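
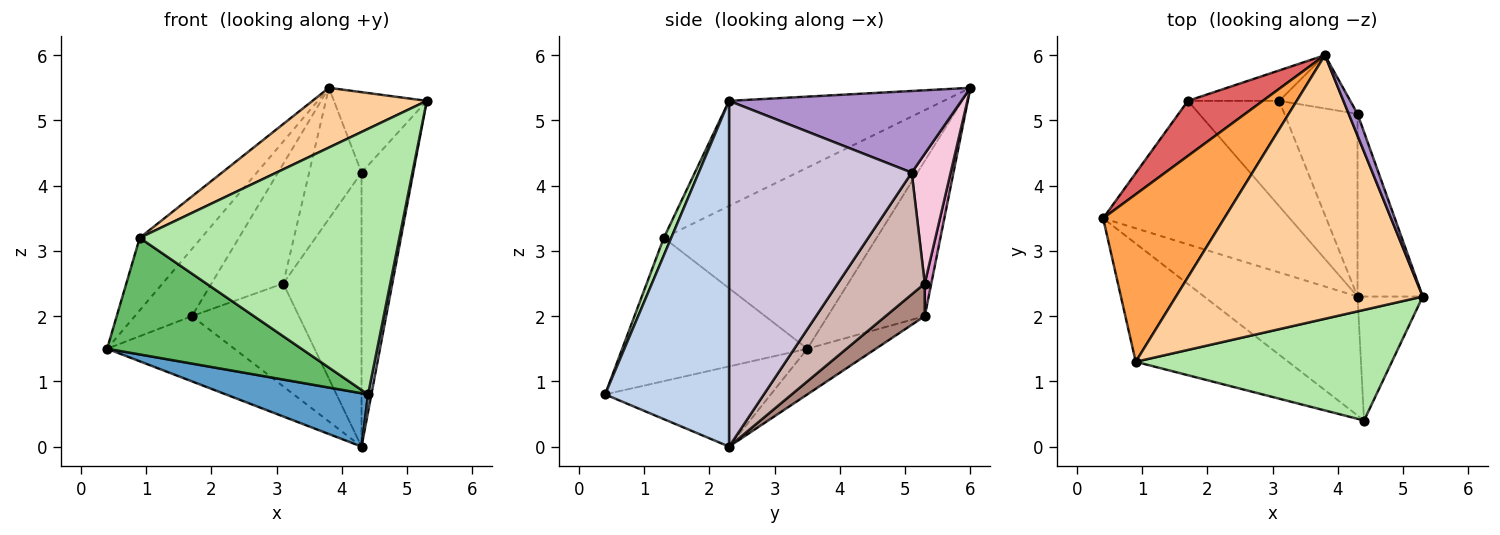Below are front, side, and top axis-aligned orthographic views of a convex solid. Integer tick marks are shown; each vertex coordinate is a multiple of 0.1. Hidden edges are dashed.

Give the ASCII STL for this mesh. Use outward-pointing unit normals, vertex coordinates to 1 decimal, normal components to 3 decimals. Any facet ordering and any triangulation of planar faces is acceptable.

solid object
 facet normal -0.430 -0.369 -0.824
  outer loop
   vertex 4.4 0.4 0.8
   vertex 0.4 3.5 1.5
   vertex 4.3 2.3 0.0
  endloop
 endfacet
 facet normal 0.982 -0.026 -0.185
  outer loop
   vertex 4.4 0.4 0.8
   vertex 4.3 2.3 0.0
   vertex 5.3 2.3 5.3
  endloop
 endfacet
 facet normal -0.808 0.234 0.541
  outer loop
   vertex 0.9 1.3 3.2
   vertex 3.8 6.0 5.5
   vertex 0.4 3.5 1.5
  endloop
 endfacet
 facet normal -0.383 -0.204 0.901
  outer loop
   vertex 0.9 1.3 3.2
   vertex 5.3 2.3 5.3
   vertex 3.8 6.0 5.5
  endloop
 endfacet
 facet normal -0.556 -0.584 -0.592
  outer loop
   vertex 0.9 1.3 3.2
   vertex 0.4 3.5 1.5
   vertex 4.4 0.4 0.8
  endloop
 endfacet
 facet normal 0.026 -0.923 0.384
  outer loop
   vertex 0.9 1.3 3.2
   vertex 4.4 0.4 0.8
   vertex 5.3 2.3 5.3
  endloop
 endfacet
 facet normal -0.796 0.468 0.384
  outer loop
   vertex 1.7 5.3 2.0
   vertex 0.4 3.5 1.5
   vertex 3.8 6.0 5.5
  endloop
 endfacet
 facet normal -0.217 0.404 -0.889
  outer loop
   vertex 1.7 5.3 2.0
   vertex 4.3 2.3 0.0
   vertex 0.4 3.5 1.5
  endloop
 endfacet
 facet normal 0.924 0.369 0.100
  outer loop
   vertex 4.3 5.1 4.2
   vertex 3.8 6.0 5.5
   vertex 5.3 2.3 5.3
  endloop
 endfacet
 facet normal 0.947 0.268 -0.179
  outer loop
   vertex 4.3 5.1 4.2
   vertex 5.3 2.3 5.3
   vertex 4.3 2.3 0.0
  endloop
 endfacet
 facet normal 0.248 0.677 -0.693
  outer loop
   vertex 3.1 5.3 2.5
   vertex 4.3 2.3 0.0
   vertex 1.7 5.3 2.0
  endloop
 endfacet
 facet normal 0.679 0.611 -0.407
  outer loop
   vertex 3.1 5.3 2.5
   vertex 4.3 5.1 4.2
   vertex 4.3 2.3 0.0
  endloop
 endfacet
 facet normal 0.088 0.965 -0.246
  outer loop
   vertex 3.1 5.3 2.5
   vertex 1.7 5.3 2.0
   vertex 3.8 6.0 5.5
  endloop
 endfacet
 facet normal 0.567 0.763 -0.310
  outer loop
   vertex 3.1 5.3 2.5
   vertex 3.8 6.0 5.5
   vertex 4.3 5.1 4.2
  endloop
 endfacet
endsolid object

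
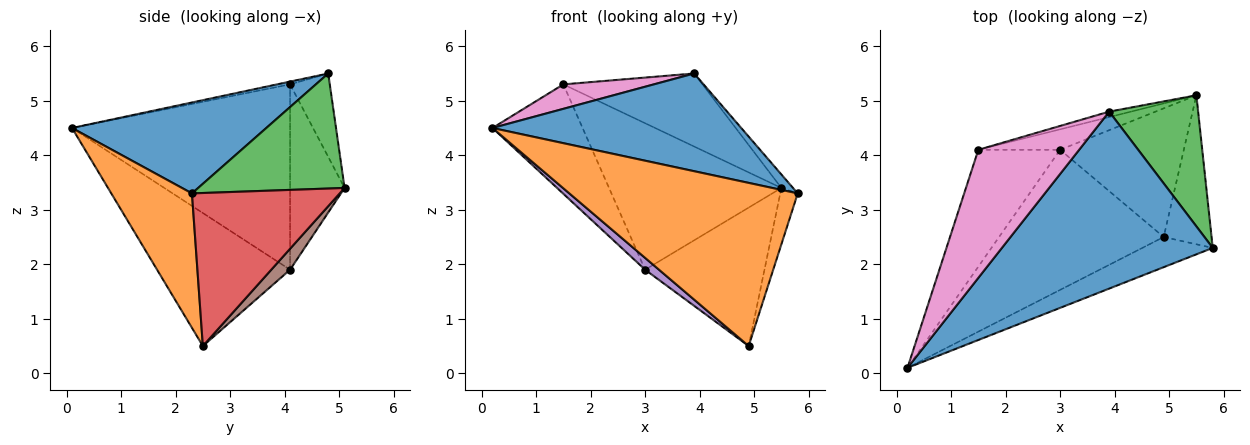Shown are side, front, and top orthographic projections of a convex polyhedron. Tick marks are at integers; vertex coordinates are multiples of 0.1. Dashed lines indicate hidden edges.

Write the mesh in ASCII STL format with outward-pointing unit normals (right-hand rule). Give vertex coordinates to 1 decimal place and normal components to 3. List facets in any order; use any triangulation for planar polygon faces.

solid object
 facet normal 0.353 -0.452 0.819
  outer loop
   vertex 3.9 4.8 5.5
   vertex 0.2 0.1 4.5
   vertex 5.8 2.3 3.3
  endloop
 endfacet
 facet normal 0.328 -0.929 -0.172
  outer loop
   vertex 4.9 2.5 0.5
   vertex 5.8 2.3 3.3
   vertex 0.2 0.1 4.5
  endloop
 endfacet
 facet normal 0.790 0.063 0.611
  outer loop
   vertex 5.5 5.1 3.4
   vertex 3.9 4.8 5.5
   vertex 5.8 2.3 3.3
  endloop
 endfacet
 facet normal 0.948 0.112 -0.297
  outer loop
   vertex 5.5 5.1 3.4
   vertex 5.8 2.3 3.3
   vertex 4.9 2.5 0.5
  endloop
 endfacet
 facet normal -0.627 -0.066 -0.776
  outer loop
   vertex 3.0 4.1 1.9
   vertex 4.9 2.5 0.5
   vertex 0.2 0.1 4.5
  endloop
 endfacet
 facet normal 0.115 0.728 -0.676
  outer loop
   vertex 3.0 4.1 1.9
   vertex 5.5 5.1 3.4
   vertex 4.9 2.5 0.5
  endloop
 endfacet
 facet normal -0.027 -0.188 0.982
  outer loop
   vertex 1.5 4.1 5.3
   vertex 0.2 0.1 4.5
   vertex 3.9 4.8 5.5
  endloop
 endfacet
 facet normal -0.856 0.354 -0.378
  outer loop
   vertex 1.5 4.1 5.3
   vertex 3.0 4.1 1.9
   vertex 0.2 0.1 4.5
  endloop
 endfacet
 facet normal -0.274 0.959 -0.072
  outer loop
   vertex 1.5 4.1 5.3
   vertex 3.9 4.8 5.5
   vertex 5.5 5.1 3.4
  endloop
 endfacet
 facet normal -0.299 0.945 -0.132
  outer loop
   vertex 1.5 4.1 5.3
   vertex 5.5 5.1 3.4
   vertex 3.0 4.1 1.9
  endloop
 endfacet
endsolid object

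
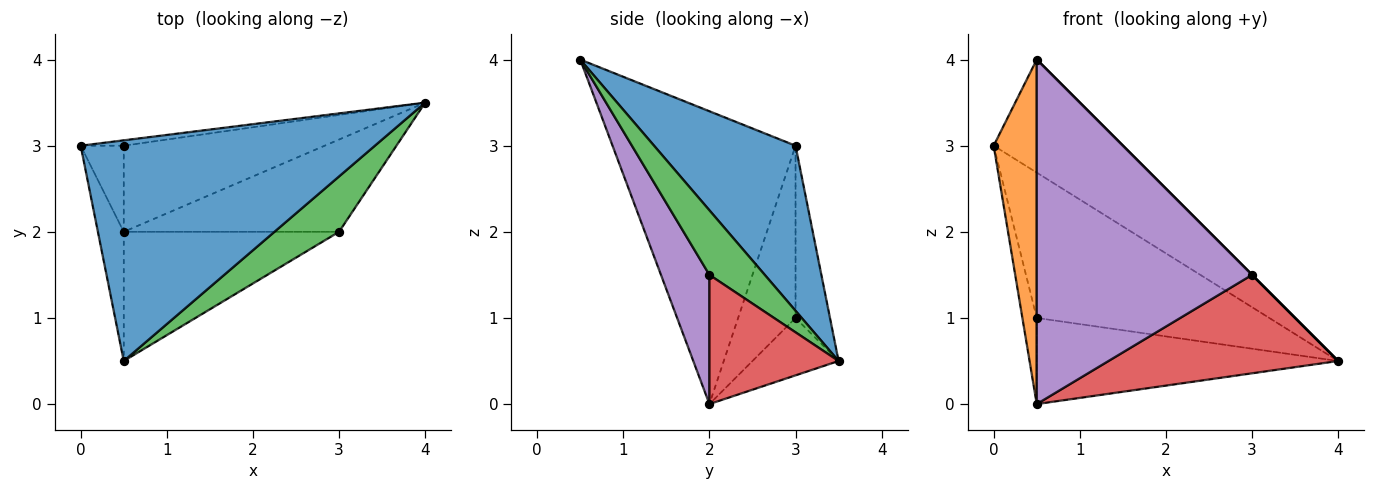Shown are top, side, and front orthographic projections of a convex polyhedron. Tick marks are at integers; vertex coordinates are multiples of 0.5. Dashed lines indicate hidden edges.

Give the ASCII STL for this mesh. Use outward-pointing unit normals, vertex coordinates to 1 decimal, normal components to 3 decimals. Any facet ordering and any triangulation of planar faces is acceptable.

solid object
 facet normal 0.447 0.408 0.796
  outer loop
   vertex 0.5 0.5 4.0
   vertex 4.0 3.5 0.5
   vertex 0.0 3.0 3.0
  endloop
 endfacet
 facet normal -0.970 -0.228 -0.086
  outer loop
   vertex 0.5 2.0 0.0
   vertex 0.5 0.5 4.0
   vertex 0.0 3.0 3.0
  endloop
 endfacet
 facet normal 0.707 0.000 0.707
  outer loop
   vertex 3.0 2.0 1.5
   vertex 4.0 3.5 0.5
   vertex 0.5 0.5 4.0
  endloop
 endfacet
 facet normal 0.380 -0.675 -0.633
  outer loop
   vertex 3.0 2.0 1.5
   vertex 0.5 2.0 0.0
   vertex 4.0 3.5 0.5
  endloop
 endfacet
 facet normal 0.206 -0.916 -0.344
  outer loop
   vertex 3.0 2.0 1.5
   vertex 0.5 0.5 4.0
   vertex 0.5 2.0 0.0
  endloop
 endfacet
 facet normal -0.146 0.989 -0.037
  outer loop
   vertex 0.5 3.0 1.0
   vertex 0.0 3.0 3.0
   vertex 4.0 3.5 0.5
  endloop
 endfacet
 facet normal -0.943 0.236 -0.236
  outer loop
   vertex 0.5 3.0 1.0
   vertex 0.5 2.0 0.0
   vertex 0.0 3.0 3.0
  endloop
 endfacet
 facet normal -0.198 0.693 -0.693
  outer loop
   vertex 0.5 3.0 1.0
   vertex 4.0 3.5 0.5
   vertex 0.5 2.0 0.0
  endloop
 endfacet
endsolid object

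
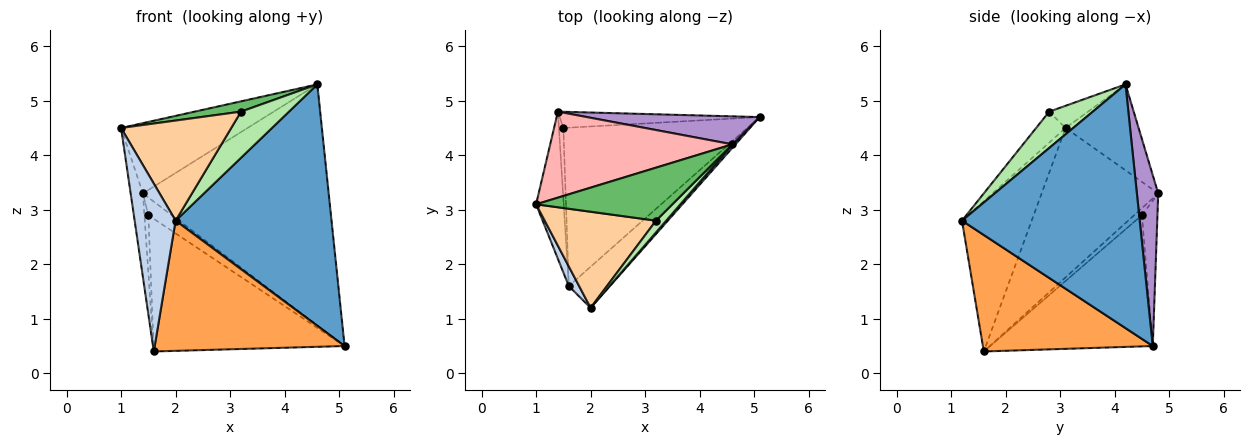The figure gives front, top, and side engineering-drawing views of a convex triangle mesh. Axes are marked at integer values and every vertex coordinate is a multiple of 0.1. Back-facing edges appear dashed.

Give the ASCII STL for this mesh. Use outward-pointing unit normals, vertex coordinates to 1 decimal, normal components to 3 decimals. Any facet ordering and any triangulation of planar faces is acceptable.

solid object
 facet normal 0.752 -0.659 0.010
  outer loop
   vertex 4.6 4.2 5.3
   vertex 2.0 1.2 2.8
   vertex 5.1 4.7 0.5
  endloop
 endfacet
 facet normal -0.861 -0.506 0.059
  outer loop
   vertex 1.6 1.6 0.4
   vertex 2.0 1.2 2.8
   vertex 1.0 3.1 4.5
  endloop
 endfacet
 facet normal 0.649 -0.725 -0.229
  outer loop
   vertex 1.6 1.6 0.4
   vertex 5.1 4.7 0.5
   vertex 2.0 1.2 2.8
  endloop
 endfacet
 facet normal -0.189 -0.708 0.680
  outer loop
   vertex 3.2 2.8 4.8
   vertex 1.0 3.1 4.5
   vertex 2.0 1.2 2.8
  endloop
 endfacet
 facet normal -0.158 -0.188 0.969
  outer loop
   vertex 3.2 2.8 4.8
   vertex 4.6 4.2 5.3
   vertex 1.0 3.1 4.5
  endloop
 endfacet
 facet normal 0.661 -0.727 0.185
  outer loop
   vertex 3.2 2.8 4.8
   vertex 2.0 1.2 2.8
   vertex 4.6 4.2 5.3
  endloop
 endfacet
 facet normal -0.978 0.103 -0.181
  outer loop
   vertex 1.4 4.8 3.3
   vertex 1.6 1.6 0.4
   vertex 1.0 3.1 4.5
  endloop
 endfacet
 facet normal -0.343 0.594 0.727
  outer loop
   vertex 1.4 4.8 3.3
   vertex 1.0 3.1 4.5
   vertex 4.6 4.2 5.3
  endloop
 endfacet
 facet normal 0.113 0.987 0.115
  outer loop
   vertex 1.4 4.8 3.3
   vertex 4.6 4.2 5.3
   vertex 5.1 4.7 0.5
  endloop
 endfacet
 facet normal -0.480 0.563 -0.673
  outer loop
   vertex 1.5 4.5 2.9
   vertex 5.1 4.7 0.5
   vertex 1.6 1.6 0.4
  endloop
 endfacet
 facet normal -0.441 0.662 -0.606
  outer loop
   vertex 1.5 4.5 2.9
   vertex 1.4 4.8 3.3
   vertex 5.1 4.7 0.5
  endloop
 endfacet
 facet normal -0.775 0.397 -0.492
  outer loop
   vertex 1.5 4.5 2.9
   vertex 1.6 1.6 0.4
   vertex 1.4 4.8 3.3
  endloop
 endfacet
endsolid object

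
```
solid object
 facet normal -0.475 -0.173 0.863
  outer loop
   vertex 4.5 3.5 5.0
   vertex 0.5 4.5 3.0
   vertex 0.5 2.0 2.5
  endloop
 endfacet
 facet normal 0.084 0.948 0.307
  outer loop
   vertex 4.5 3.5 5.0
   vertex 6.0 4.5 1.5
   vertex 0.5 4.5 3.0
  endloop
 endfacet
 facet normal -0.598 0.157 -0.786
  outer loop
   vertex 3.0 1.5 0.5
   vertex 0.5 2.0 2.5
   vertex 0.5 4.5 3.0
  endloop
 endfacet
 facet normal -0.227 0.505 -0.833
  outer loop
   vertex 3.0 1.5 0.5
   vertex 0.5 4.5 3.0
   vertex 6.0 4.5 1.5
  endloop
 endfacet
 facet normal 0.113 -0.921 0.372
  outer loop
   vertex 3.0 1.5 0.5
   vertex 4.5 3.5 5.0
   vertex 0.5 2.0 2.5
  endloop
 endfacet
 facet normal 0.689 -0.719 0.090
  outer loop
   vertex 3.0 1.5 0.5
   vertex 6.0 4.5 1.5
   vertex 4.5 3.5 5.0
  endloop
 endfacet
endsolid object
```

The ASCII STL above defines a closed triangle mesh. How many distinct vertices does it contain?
5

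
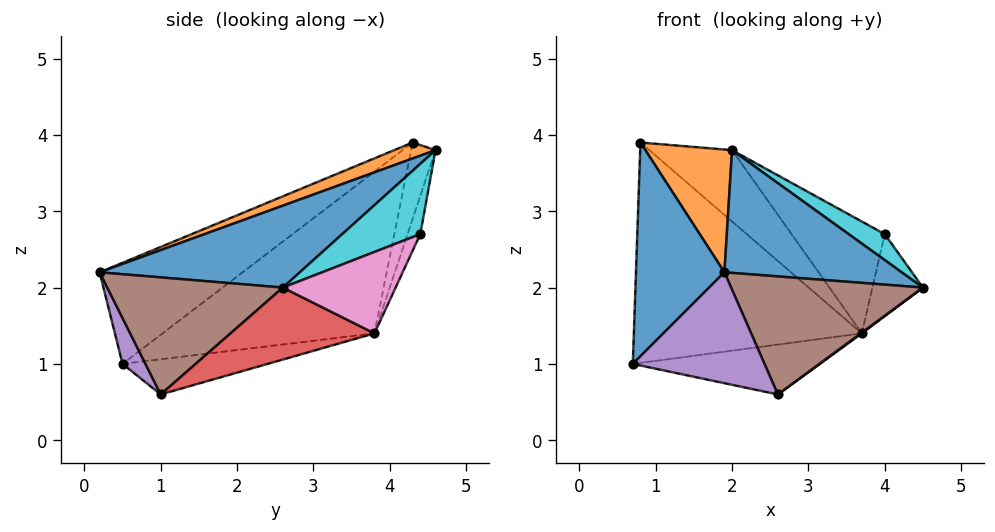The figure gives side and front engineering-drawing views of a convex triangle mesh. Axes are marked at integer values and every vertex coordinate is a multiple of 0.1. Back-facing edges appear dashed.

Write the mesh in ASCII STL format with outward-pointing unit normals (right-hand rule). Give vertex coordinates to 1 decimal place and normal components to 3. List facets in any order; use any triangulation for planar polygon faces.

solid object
 facet normal -0.690 -0.427 0.584
  outer loop
   vertex 1.9 0.2 2.2
   vertex 0.8 4.3 3.9
   vertex 0.7 0.5 1.0
  endloop
 endfacet
 facet normal -0.497 0.535 -0.683
  outer loop
   vertex 3.7 3.8 1.4
   vertex 0.7 0.5 1.0
   vertex 0.8 4.3 3.9
  endloop
 endfacet
 facet normal -0.283 0.365 -0.887
  outer loop
   vertex 2.6 1.0 0.6
   vertex 0.7 0.5 1.0
   vertex 3.7 3.8 1.4
  endloop
 endfacet
 facet normal 0.596 -0.005 -0.803
  outer loop
   vertex 2.6 1.0 0.6
   vertex 3.7 3.8 1.4
   vertex 4.5 2.6 2.0
  endloop
 endfacet
 facet normal 0.158 -0.909 -0.385
  outer loop
   vertex 2.6 1.0 0.6
   vertex 1.9 0.2 2.2
   vertex 0.7 0.5 1.0
  endloop
 endfacet
 facet normal 0.673 -0.736 -0.073
  outer loop
   vertex 2.6 1.0 0.6
   vertex 4.5 2.6 2.0
   vertex 1.9 0.2 2.2
  endloop
 endfacet
 facet normal 0.848 0.380 -0.371
  outer loop
   vertex 4.0 4.4 2.7
   vertex 4.5 2.6 2.0
   vertex 3.7 3.8 1.4
  endloop
 endfacet
 facet normal -0.251 0.851 -0.462
  outer loop
   vertex 2.0 4.6 3.8
   vertex 3.7 3.8 1.4
   vertex 0.8 4.3 3.9
  endloop
 endfacet
 facet normal -0.124 0.912 -0.392
  outer loop
   vertex 2.0 4.6 3.8
   vertex 4.0 4.4 2.7
   vertex 3.7 3.8 1.4
  endloop
 endfacet
 facet normal 0.455 -0.210 0.865
  outer loop
   vertex 2.0 4.6 3.8
   vertex 4.5 2.6 2.0
   vertex 4.0 4.4 2.7
  endloop
 endfacet
 facet normal 0.367 -0.325 0.871
  outer loop
   vertex 2.0 4.6 3.8
   vertex 1.9 0.2 2.2
   vertex 4.5 2.6 2.0
  endloop
 endfacet
 facet normal 0.162 -0.340 0.926
  outer loop
   vertex 2.0 4.6 3.8
   vertex 0.8 4.3 3.9
   vertex 1.9 0.2 2.2
  endloop
 endfacet
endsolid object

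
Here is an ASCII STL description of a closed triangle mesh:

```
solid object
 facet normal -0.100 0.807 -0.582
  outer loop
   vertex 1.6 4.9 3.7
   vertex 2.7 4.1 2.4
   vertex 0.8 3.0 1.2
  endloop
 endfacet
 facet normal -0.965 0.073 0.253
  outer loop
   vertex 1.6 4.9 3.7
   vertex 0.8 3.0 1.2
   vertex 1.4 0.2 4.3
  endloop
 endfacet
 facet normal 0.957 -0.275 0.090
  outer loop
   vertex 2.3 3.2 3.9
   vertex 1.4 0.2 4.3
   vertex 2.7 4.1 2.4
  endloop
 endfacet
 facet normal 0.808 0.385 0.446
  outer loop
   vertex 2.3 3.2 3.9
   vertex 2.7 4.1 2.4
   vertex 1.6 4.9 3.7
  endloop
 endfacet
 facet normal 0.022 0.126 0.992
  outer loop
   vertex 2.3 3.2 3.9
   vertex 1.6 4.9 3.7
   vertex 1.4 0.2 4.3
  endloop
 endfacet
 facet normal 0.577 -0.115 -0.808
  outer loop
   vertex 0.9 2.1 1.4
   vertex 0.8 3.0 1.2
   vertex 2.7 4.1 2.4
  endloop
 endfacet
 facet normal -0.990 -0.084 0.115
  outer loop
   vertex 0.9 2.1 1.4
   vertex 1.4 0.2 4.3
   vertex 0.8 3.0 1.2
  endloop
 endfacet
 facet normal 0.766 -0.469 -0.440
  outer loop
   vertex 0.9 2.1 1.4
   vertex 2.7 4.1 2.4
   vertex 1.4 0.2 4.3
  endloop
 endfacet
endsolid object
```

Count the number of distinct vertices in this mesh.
6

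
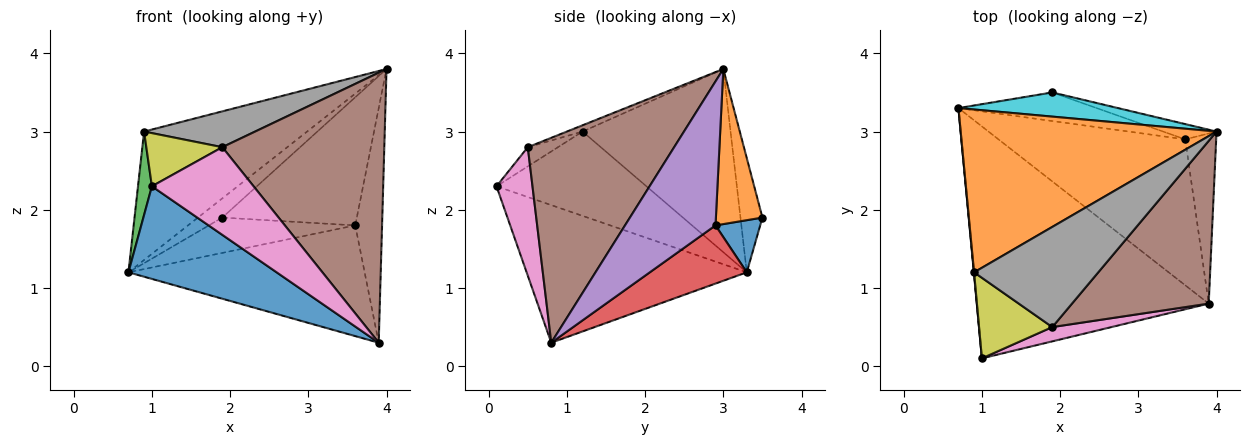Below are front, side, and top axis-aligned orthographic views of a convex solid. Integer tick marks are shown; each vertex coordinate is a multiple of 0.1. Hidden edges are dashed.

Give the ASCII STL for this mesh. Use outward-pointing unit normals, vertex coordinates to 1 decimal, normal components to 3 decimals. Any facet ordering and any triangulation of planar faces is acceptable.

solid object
 facet normal -0.483 -0.325 -0.813
  outer loop
   vertex 3.9 0.8 0.3
   vertex 1.0 0.1 2.3
   vertex 0.7 3.3 1.2
  endloop
 endfacet
 facet normal -0.490 0.540 0.684
  outer loop
   vertex 0.9 1.2 3.0
   vertex 4.0 3.0 3.8
   vertex 0.7 3.3 1.2
  endloop
 endfacet
 facet normal -0.996 -0.092 0.003
  outer loop
   vertex 0.9 1.2 3.0
   vertex 0.7 3.3 1.2
   vertex 1.0 0.1 2.3
  endloop
 endfacet
 facet normal 0.241 0.587 -0.773
  outer loop
   vertex 3.6 2.9 1.8
   vertex 3.9 0.8 0.3
   vertex 0.7 3.3 1.2
  endloop
 endfacet
 facet normal 0.939 0.278 -0.202
  outer loop
   vertex 3.6 2.9 1.8
   vertex 4.0 3.0 3.8
   vertex 3.9 0.8 0.3
  endloop
 endfacet
 facet normal 0.612 -0.677 0.408
  outer loop
   vertex 1.9 0.5 2.8
   vertex 3.9 0.8 0.3
   vertex 4.0 3.0 3.8
  endloop
 endfacet
 facet normal 0.330 -0.932 0.152
  outer loop
   vertex 1.9 0.5 2.8
   vertex 1.0 0.1 2.3
   vertex 3.9 0.8 0.3
  endloop
 endfacet
 facet normal -0.047 -0.336 0.941
  outer loop
   vertex 1.9 0.5 2.8
   vertex 4.0 3.0 3.8
   vertex 0.9 1.2 3.0
  endloop
 endfacet
 facet normal -0.214 -0.538 0.815
  outer loop
   vertex 1.9 0.5 2.8
   vertex 0.9 1.2 3.0
   vertex 1.0 0.1 2.3
  endloop
 endfacet
 facet normal -0.489 0.542 0.683
  outer loop
   vertex 1.9 3.5 1.9
   vertex 0.7 3.3 1.2
   vertex 4.0 3.0 3.8
  endloop
 endfacet
 facet normal 0.231 0.756 -0.612
  outer loop
   vertex 1.9 3.5 1.9
   vertex 3.6 2.9 1.8
   vertex 0.7 3.3 1.2
  endloop
 endfacet
 facet normal 0.325 0.939 -0.112
  outer loop
   vertex 1.9 3.5 1.9
   vertex 4.0 3.0 3.8
   vertex 3.6 2.9 1.8
  endloop
 endfacet
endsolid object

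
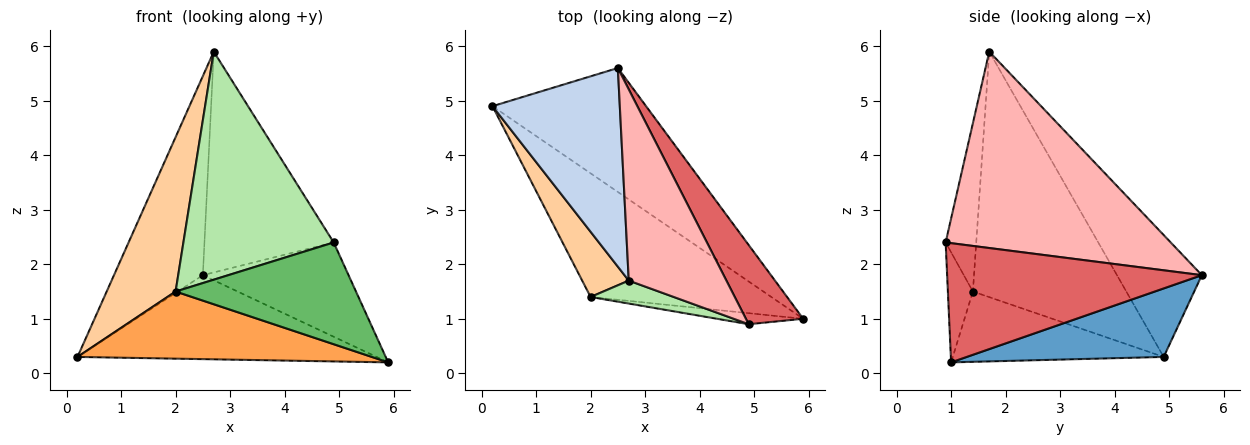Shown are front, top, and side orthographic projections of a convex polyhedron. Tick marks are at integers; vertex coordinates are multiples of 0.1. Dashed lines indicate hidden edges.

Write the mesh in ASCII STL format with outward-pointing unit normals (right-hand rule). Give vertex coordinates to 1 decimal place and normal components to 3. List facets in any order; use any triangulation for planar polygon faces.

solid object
 facet normal 0.346 0.526 -0.777
  outer loop
   vertex 2.5 5.6 1.8
   vertex 5.9 1.0 0.2
   vertex 0.2 4.9 0.3
  endloop
 endfacet
 facet normal -0.560 0.586 0.585
  outer loop
   vertex 2.7 1.7 5.9
   vertex 2.5 5.6 1.8
   vertex 0.2 4.9 0.3
  endloop
 endfacet
 facet normal -0.323 -0.451 -0.832
  outer loop
   vertex 2.0 1.4 1.5
   vertex 0.2 4.9 0.3
   vertex 5.9 1.0 0.2
  endloop
 endfacet
 facet normal -0.899 -0.404 0.171
  outer loop
   vertex 2.0 1.4 1.5
   vertex 2.7 1.7 5.9
   vertex 0.2 4.9 0.3
  endloop
 endfacet
 facet normal -0.137 -0.985 -0.107
  outer loop
   vertex 4.9 0.9 2.4
   vertex 2.0 1.4 1.5
   vertex 5.9 1.0 0.2
  endloop
 endfacet
 facet normal -0.199 -0.975 0.098
  outer loop
   vertex 4.9 0.9 2.4
   vertex 2.7 1.7 5.9
   vertex 2.0 1.4 1.5
  endloop
 endfacet
 facet normal 0.801 0.458 0.385
  outer loop
   vertex 4.9 0.9 2.4
   vertex 5.9 1.0 0.2
   vertex 2.5 5.6 1.8
  endloop
 endfacet
 facet normal 0.796 0.457 0.396
  outer loop
   vertex 4.9 0.9 2.4
   vertex 2.5 5.6 1.8
   vertex 2.7 1.7 5.9
  endloop
 endfacet
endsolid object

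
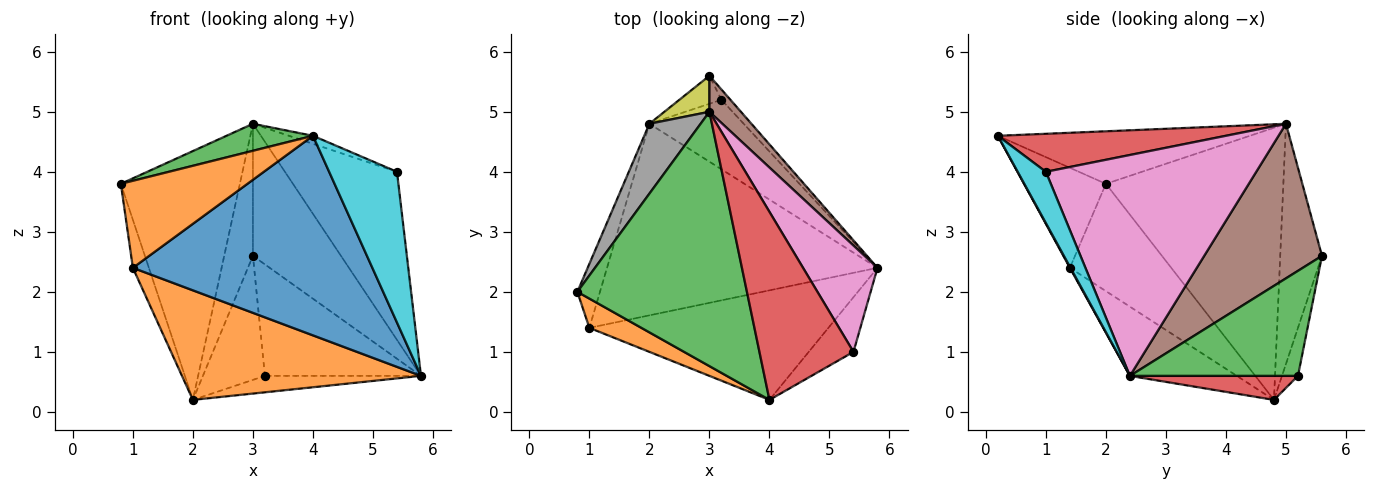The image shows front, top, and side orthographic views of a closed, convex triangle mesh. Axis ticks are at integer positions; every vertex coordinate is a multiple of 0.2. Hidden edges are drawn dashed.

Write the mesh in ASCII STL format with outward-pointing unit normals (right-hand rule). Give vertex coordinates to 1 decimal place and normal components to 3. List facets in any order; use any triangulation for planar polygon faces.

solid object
 facet normal -0.967 0.153 -0.204
  outer loop
   vertex 1.0 1.4 2.4
   vertex 0.8 2.0 3.8
   vertex 2.0 4.8 0.2
  endloop
 endfacet
 facet normal -0.217 -0.485 -0.847
  outer loop
   vertex 1.0 1.4 2.4
   vertex 2.0 4.8 0.2
   vertex 5.8 2.4 0.6
  endloop
 endfacet
 facet normal 0.731 0.679 -0.063
  outer loop
   vertex 3.2 5.2 0.6
   vertex 3.0 5.6 2.6
   vertex 5.8 2.4 0.6
  endloop
 endfacet
 facet normal 0.240 0.223 -0.945
  outer loop
   vertex 3.2 5.2 0.6
   vertex 5.8 2.4 0.6
   vertex 2.0 4.8 0.2
  endloop
 endfacet
 facet normal -0.244 0.946 -0.214
  outer loop
   vertex 3.2 5.2 0.6
   vertex 2.0 4.8 0.2
   vertex 3.0 5.6 2.6
  endloop
 endfacet
 facet normal 0.790 0.591 0.161
  outer loop
   vertex 3.0 5.0 4.8
   vertex 5.8 2.4 0.6
   vertex 3.0 5.6 2.6
  endloop
 endfacet
 facet normal 0.846 0.451 0.285
  outer loop
   vertex 3.0 5.0 4.8
   vertex 5.4 1.0 4.0
   vertex 5.8 2.4 0.6
  endloop
 endfacet
 facet normal -0.821 0.550 0.154
  outer loop
   vertex 3.0 5.0 4.8
   vertex 2.0 4.8 0.2
   vertex 0.8 2.0 3.8
  endloop
 endfacet
 facet normal -0.814 0.560 0.153
  outer loop
   vertex 3.0 5.0 4.8
   vertex 3.0 5.6 2.6
   vertex 2.0 4.8 0.2
  endloop
 endfacet
 facet normal 0.364 -0.875 -0.318
  outer loop
   vertex 4.0 0.2 4.6
   vertex 5.8 2.4 0.6
   vertex 5.4 1.0 4.0
  endloop
 endfacet
 facet normal 0.002 -0.877 -0.481
  outer loop
   vertex 4.0 0.2 4.6
   vertex 1.0 1.4 2.4
   vertex 5.8 2.4 0.6
  endloop
 endfacet
 facet normal -0.523 -0.808 0.272
  outer loop
   vertex 4.0 0.2 4.6
   vertex 0.8 2.0 3.8
   vertex 1.0 1.4 2.4
  endloop
 endfacet
 facet normal -0.294 -0.101 0.950
  outer loop
   vertex 4.0 0.2 4.6
   vertex 3.0 5.0 4.8
   vertex 0.8 2.0 3.8
  endloop
 endfacet
 facet normal 0.374 0.039 0.926
  outer loop
   vertex 4.0 0.2 4.6
   vertex 5.4 1.0 4.0
   vertex 3.0 5.0 4.8
  endloop
 endfacet
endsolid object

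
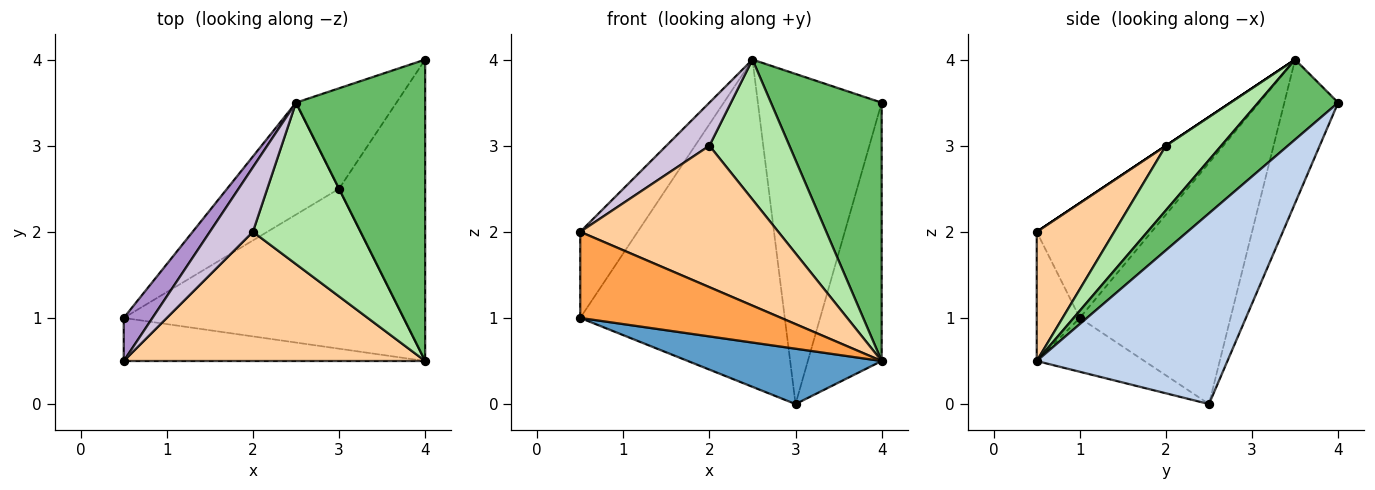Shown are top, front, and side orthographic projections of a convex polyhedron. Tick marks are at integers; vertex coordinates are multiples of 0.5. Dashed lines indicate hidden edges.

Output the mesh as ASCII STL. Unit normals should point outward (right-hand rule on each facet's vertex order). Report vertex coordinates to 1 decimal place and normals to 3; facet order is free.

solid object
 facet normal -0.179 -0.322 -0.930
  outer loop
   vertex 3.0 2.5 0.0
   vertex 4.0 0.5 0.5
   vertex 0.5 1.0 1.0
  endloop
 endfacet
 facet normal 0.859 0.333 -0.388
  outer loop
   vertex 3.0 2.5 0.0
   vertex 4.0 4.0 3.5
   vertex 4.0 0.5 0.5
  endloop
 endfacet
 facet normal -0.188 -0.878 -0.439
  outer loop
   vertex 0.5 0.5 2.0
   vertex 0.5 1.0 1.0
   vertex 4.0 0.5 0.5
  endloop
 endfacet
 facet normal 0.278 -0.709 0.648
  outer loop
   vertex 2.0 2.0 3.0
   vertex 0.5 0.5 2.0
   vertex 4.0 0.5 0.5
  endloop
 endfacet
 facet normal 0.425 -0.589 0.687
  outer loop
   vertex 2.5 3.5 4.0
   vertex 4.0 0.5 0.5
   vertex 4.0 4.0 3.5
  endloop
 endfacet
 facet normal 0.413 -0.596 0.688
  outer loop
   vertex 2.5 3.5 4.0
   vertex 2.0 2.0 3.0
   vertex 4.0 0.5 0.5
  endloop
 endfacet
 facet normal -0.572 0.776 -0.266
  outer loop
   vertex 2.5 3.5 4.0
   vertex 3.0 2.5 0.0
   vertex 0.5 1.0 1.0
  endloop
 endfacet
 facet normal -0.384 0.883 -0.269
  outer loop
   vertex 2.5 3.5 4.0
   vertex 4.0 4.0 3.5
   vertex 3.0 2.5 0.0
  endloop
 endfacet
 facet normal -0.873 0.436 0.218
  outer loop
   vertex 2.5 3.5 4.0
   vertex 0.5 1.0 1.0
   vertex 0.5 0.5 2.0
  endloop
 endfacet
 facet normal 0.000 -0.555 0.832
  outer loop
   vertex 2.5 3.5 4.0
   vertex 0.5 0.5 2.0
   vertex 2.0 2.0 3.0
  endloop
 endfacet
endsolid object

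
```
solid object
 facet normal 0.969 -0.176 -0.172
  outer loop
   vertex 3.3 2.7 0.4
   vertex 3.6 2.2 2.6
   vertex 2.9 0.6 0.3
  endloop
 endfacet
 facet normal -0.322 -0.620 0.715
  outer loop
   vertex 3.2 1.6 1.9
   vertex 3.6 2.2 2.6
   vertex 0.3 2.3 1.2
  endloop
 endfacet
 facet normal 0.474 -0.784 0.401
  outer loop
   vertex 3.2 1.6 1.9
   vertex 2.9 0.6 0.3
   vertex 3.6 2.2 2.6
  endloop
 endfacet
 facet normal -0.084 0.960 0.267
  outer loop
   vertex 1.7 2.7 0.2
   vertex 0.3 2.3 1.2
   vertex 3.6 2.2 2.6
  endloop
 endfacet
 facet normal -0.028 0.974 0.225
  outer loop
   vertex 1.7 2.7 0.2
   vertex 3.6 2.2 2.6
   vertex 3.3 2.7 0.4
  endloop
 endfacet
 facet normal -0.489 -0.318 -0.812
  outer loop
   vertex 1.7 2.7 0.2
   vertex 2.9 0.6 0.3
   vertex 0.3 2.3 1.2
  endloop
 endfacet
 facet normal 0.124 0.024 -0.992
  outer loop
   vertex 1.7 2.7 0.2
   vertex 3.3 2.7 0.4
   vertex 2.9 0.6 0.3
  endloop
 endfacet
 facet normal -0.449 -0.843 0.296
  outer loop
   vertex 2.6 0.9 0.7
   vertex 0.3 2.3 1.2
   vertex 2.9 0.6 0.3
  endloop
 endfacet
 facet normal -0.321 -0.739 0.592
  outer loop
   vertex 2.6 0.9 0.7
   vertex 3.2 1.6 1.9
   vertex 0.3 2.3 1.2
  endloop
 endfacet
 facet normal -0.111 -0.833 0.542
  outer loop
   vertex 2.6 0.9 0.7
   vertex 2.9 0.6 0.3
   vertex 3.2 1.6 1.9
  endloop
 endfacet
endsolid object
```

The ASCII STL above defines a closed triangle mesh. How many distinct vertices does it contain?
7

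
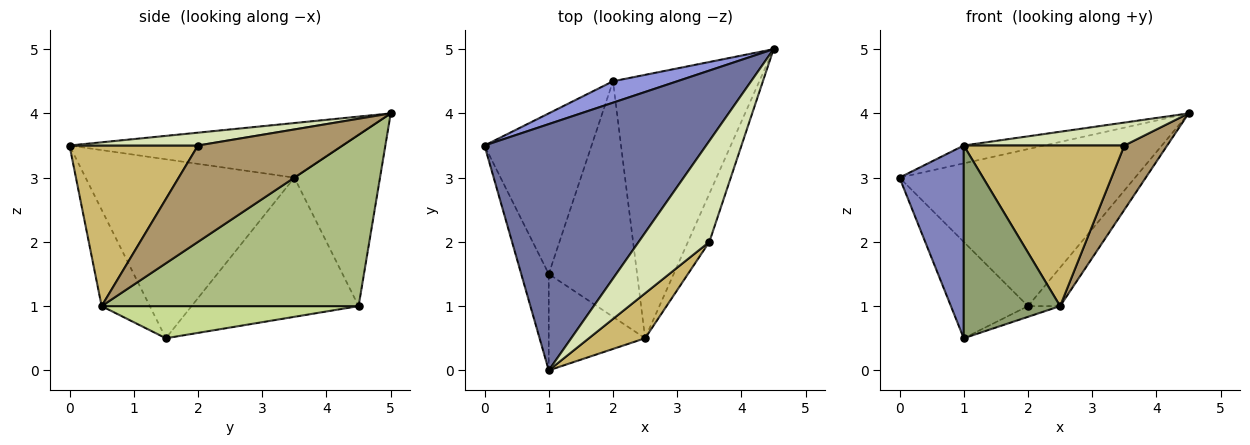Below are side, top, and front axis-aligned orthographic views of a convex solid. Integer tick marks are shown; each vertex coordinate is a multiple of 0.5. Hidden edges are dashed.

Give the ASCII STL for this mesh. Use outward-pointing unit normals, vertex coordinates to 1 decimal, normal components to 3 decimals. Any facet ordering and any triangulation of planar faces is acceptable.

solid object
 facet normal -0.239 0.070 0.969
  outer loop
   vertex 1.0 0.0 3.5
   vertex 4.5 5.0 4.0
   vertex 0.0 3.5 3.0
  endloop
 endfacet
 facet normal -0.946 -0.291 -0.145
  outer loop
   vertex 1.0 1.5 0.5
   vertex 1.0 0.0 3.5
   vertex 0.0 3.5 3.0
  endloop
 endfacet
 facet normal -0.339 0.932 0.127
  outer loop
   vertex 2.0 4.5 1.0
   vertex 0.0 3.5 3.0
   vertex 4.5 5.0 4.0
  endloop
 endfacet
 facet normal -0.744 0.344 -0.573
  outer loop
   vertex 2.0 4.5 1.0
   vertex 1.0 1.5 0.5
   vertex 0.0 3.5 3.0
  endloop
 endfacet
 facet normal -0.408 -0.816 -0.408
  outer loop
   vertex 2.5 0.5 1.0
   vertex 1.0 0.0 3.5
   vertex 1.0 1.5 0.5
  endloop
 endfacet
 facet normal 0.757 0.095 -0.647
  outer loop
   vertex 2.5 0.5 1.0
   vertex 2.0 4.5 1.0
   vertex 4.5 5.0 4.0
  endloop
 endfacet
 facet normal 0.341 0.043 -0.939
  outer loop
   vertex 2.5 0.5 1.0
   vertex 1.0 1.5 0.5
   vertex 2.0 4.5 1.0
  endloop
 endfacet
 facet normal 0.175 -0.218 0.960
  outer loop
   vertex 3.5 2.0 3.5
   vertex 4.5 5.0 4.0
   vertex 1.0 0.0 3.5
  endloop
 endfacet
 facet normal 0.938 -0.278 -0.208
  outer loop
   vertex 3.5 2.0 3.5
   vertex 2.5 0.5 1.0
   vertex 4.5 5.0 4.0
  endloop
 endfacet
 facet normal 0.610 -0.763 0.214
  outer loop
   vertex 3.5 2.0 3.5
   vertex 1.0 0.0 3.5
   vertex 2.5 0.5 1.0
  endloop
 endfacet
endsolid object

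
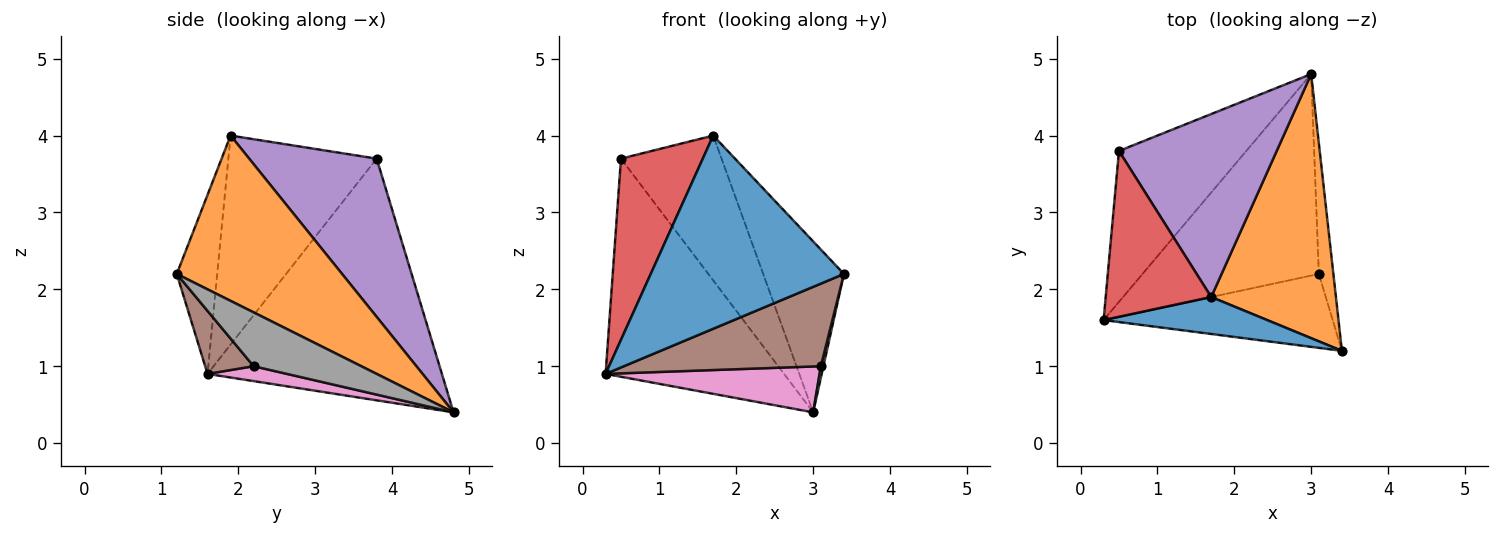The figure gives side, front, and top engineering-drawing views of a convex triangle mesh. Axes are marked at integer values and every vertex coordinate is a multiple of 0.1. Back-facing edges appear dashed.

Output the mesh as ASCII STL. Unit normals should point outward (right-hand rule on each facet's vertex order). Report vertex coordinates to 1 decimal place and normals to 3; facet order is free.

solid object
 facet normal -0.201 -0.962 0.184
  outer loop
   vertex 1.7 1.9 4.0
   vertex 0.3 1.6 0.9
   vertex 3.4 1.2 2.2
  endloop
 endfacet
 facet normal 0.744 0.363 0.561
  outer loop
   vertex 1.7 1.9 4.0
   vertex 3.4 1.2 2.2
   vertex 3.0 4.8 0.4
  endloop
 endfacet
 facet normal -0.734 0.559 -0.387
  outer loop
   vertex 0.5 3.8 3.7
   vertex 3.0 4.8 0.4
   vertex 0.3 1.6 0.9
  endloop
 endfacet
 facet normal -0.801 -0.442 0.404
  outer loop
   vertex 0.5 3.8 3.7
   vertex 0.3 1.6 0.9
   vertex 1.7 1.9 4.0
  endloop
 endfacet
 facet normal 0.618 0.488 0.616
  outer loop
   vertex 0.5 3.8 3.7
   vertex 1.7 1.9 4.0
   vertex 3.0 4.8 0.4
  endloop
 endfacet
 facet normal 0.180 -0.733 -0.656
  outer loop
   vertex 3.1 2.2 1.0
   vertex 3.4 1.2 2.2
   vertex 0.3 1.6 0.9
  endloop
 endfacet
 facet normal 0.082 -0.221 -0.972
  outer loop
   vertex 3.1 2.2 1.0
   vertex 0.3 1.6 0.9
   vertex 3.0 4.8 0.4
  endloop
 endfacet
 facet normal 0.965 -0.023 -0.260
  outer loop
   vertex 3.1 2.2 1.0
   vertex 3.0 4.8 0.4
   vertex 3.4 1.2 2.2
  endloop
 endfacet
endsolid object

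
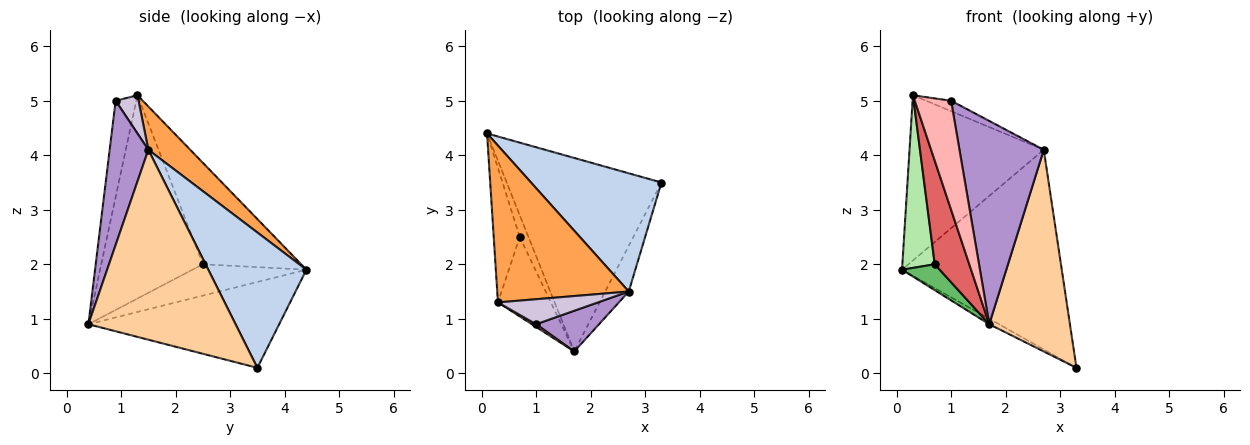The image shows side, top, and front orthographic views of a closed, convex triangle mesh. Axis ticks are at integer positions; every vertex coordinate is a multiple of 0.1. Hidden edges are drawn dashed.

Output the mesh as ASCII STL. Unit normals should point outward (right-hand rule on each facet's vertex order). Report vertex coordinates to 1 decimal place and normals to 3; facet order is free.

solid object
 facet normal -0.485 0.025 -0.874
  outer loop
   vertex 1.7 0.4 0.9
   vertex 0.1 4.4 1.9
   vertex 3.3 3.5 0.1
  endloop
 endfacet
 facet normal 0.467 0.761 0.450
  outer loop
   vertex 2.7 1.5 4.1
   vertex 3.3 3.5 0.1
   vertex 0.1 4.4 1.9
  endloop
 endfacet
 facet normal 0.221 0.707 0.671
  outer loop
   vertex 2.7 1.5 4.1
   vertex 0.1 4.4 1.9
   vertex 0.3 1.3 5.1
  endloop
 endfacet
 facet normal 0.872 -0.478 -0.108
  outer loop
   vertex 2.7 1.5 4.1
   vertex 1.7 0.4 0.9
   vertex 3.3 3.5 0.1
  endloop
 endfacet
 facet normal -0.918 -0.303 -0.255
  outer loop
   vertex 0.7 2.5 2.0
   vertex 0.1 4.4 1.9
   vertex 1.7 0.4 0.9
  endloop
 endfacet
 facet normal -0.923 -0.304 -0.237
  outer loop
   vertex 0.7 2.5 2.0
   vertex 0.3 1.3 5.1
   vertex 0.1 4.4 1.9
  endloop
 endfacet
 facet normal -0.919 -0.312 -0.240
  outer loop
   vertex 0.7 2.5 2.0
   vertex 1.7 0.4 0.9
   vertex 0.3 1.3 5.1
  endloop
 endfacet
 facet normal -0.494 -0.869 0.022
  outer loop
   vertex 1.0 0.9 5.0
   vertex 0.3 1.3 5.1
   vertex 1.7 0.4 0.9
  endloop
 endfacet
 facet normal 0.410 -0.894 0.179
  outer loop
   vertex 1.0 0.9 5.0
   vertex 1.7 0.4 0.9
   vertex 2.7 1.5 4.1
  endloop
 endfacet
 facet normal 0.332 0.364 0.870
  outer loop
   vertex 1.0 0.9 5.0
   vertex 2.7 1.5 4.1
   vertex 0.3 1.3 5.1
  endloop
 endfacet
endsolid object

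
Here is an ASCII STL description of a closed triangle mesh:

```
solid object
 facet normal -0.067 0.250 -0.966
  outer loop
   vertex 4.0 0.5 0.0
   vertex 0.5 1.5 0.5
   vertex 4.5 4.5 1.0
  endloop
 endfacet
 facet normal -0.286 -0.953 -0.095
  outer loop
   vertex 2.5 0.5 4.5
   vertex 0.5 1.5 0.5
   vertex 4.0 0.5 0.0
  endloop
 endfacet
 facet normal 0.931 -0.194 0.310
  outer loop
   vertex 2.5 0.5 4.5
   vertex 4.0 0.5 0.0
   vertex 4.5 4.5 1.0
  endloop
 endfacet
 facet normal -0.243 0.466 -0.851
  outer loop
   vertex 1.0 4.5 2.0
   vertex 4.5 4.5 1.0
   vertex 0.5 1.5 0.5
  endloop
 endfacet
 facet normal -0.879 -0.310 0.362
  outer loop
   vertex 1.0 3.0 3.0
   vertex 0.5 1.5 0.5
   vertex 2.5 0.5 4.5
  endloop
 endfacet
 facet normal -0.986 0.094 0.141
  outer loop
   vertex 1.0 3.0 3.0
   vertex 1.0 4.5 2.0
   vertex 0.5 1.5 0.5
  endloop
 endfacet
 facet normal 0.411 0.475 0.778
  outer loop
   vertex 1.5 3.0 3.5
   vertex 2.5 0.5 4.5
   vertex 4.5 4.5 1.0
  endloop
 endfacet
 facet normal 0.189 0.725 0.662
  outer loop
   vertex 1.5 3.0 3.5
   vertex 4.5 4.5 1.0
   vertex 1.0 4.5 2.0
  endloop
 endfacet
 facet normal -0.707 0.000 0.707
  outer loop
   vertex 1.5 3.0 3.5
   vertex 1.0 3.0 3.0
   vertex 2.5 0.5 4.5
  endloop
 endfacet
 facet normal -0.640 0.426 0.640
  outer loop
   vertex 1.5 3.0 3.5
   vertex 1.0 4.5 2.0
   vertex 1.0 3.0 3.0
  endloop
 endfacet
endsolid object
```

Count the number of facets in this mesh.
10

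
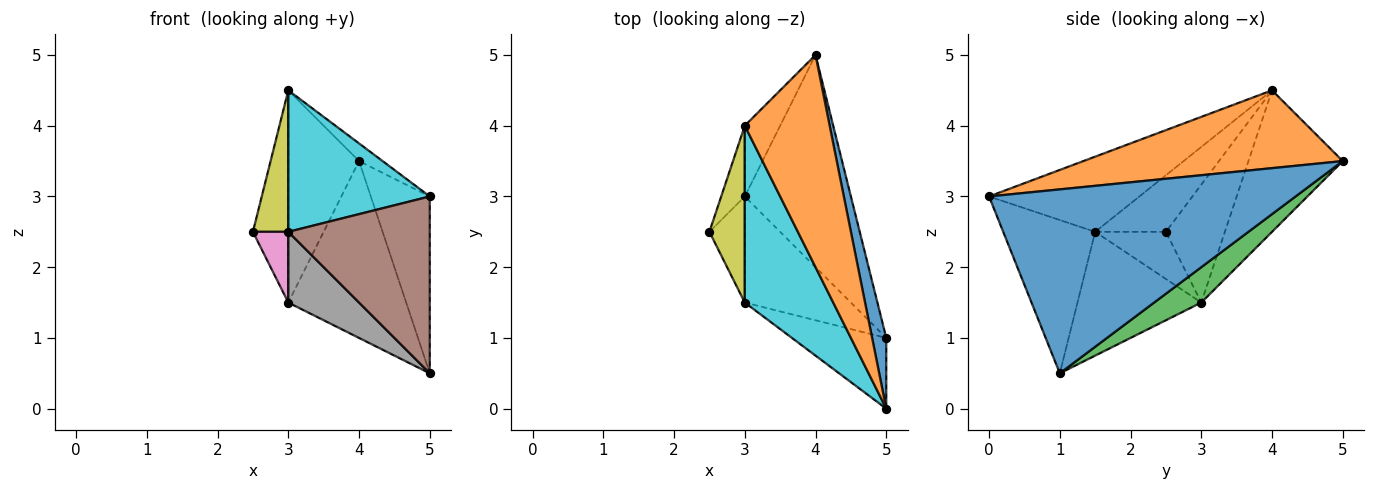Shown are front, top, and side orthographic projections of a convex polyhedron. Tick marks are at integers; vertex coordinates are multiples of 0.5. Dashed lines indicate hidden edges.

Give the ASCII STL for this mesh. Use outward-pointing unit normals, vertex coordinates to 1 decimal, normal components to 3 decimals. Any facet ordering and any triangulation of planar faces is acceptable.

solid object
 facet normal 0.979 0.188 0.075
  outer loop
   vertex 5.0 0.0 3.0
   vertex 5.0 1.0 0.5
   vertex 4.0 5.0 3.5
  endloop
 endfacet
 facet normal 0.674 0.061 0.736
  outer loop
   vertex 3.0 4.0 4.5
   vertex 5.0 0.0 3.0
   vertex 4.0 5.0 3.5
  endloop
 endfacet
 facet normal 0.248 0.620 -0.744
  outer loop
   vertex 3.0 3.0 1.5
   vertex 4.0 5.0 3.5
   vertex 5.0 1.0 0.5
  endloop
 endfacet
 facet normal -0.845 0.507 -0.169
  outer loop
   vertex 3.0 3.0 1.5
   vertex 2.5 2.5 2.5
   vertex 3.0 4.0 4.5
  endloop
 endfacet
 facet normal -0.784 0.588 -0.196
  outer loop
   vertex 3.0 3.0 1.5
   vertex 3.0 4.0 4.5
   vertex 4.0 5.0 3.5
  endloop
 endfacet
 facet normal -0.517 -0.795 -0.318
  outer loop
   vertex 3.0 1.5 2.5
   vertex 5.0 1.0 0.5
   vertex 5.0 0.0 3.0
  endloop
 endfacet
 facet normal -0.743 -0.371 -0.557
  outer loop
   vertex 3.0 1.5 2.5
   vertex 2.5 2.5 2.5
   vertex 3.0 3.0 1.5
  endloop
 endfacet
 facet normal -0.697 -0.398 -0.597
  outer loop
   vertex 3.0 1.5 2.5
   vertex 3.0 3.0 1.5
   vertex 5.0 1.0 0.5
  endloop
 endfacet
 facet normal -0.781 -0.390 0.488
  outer loop
   vertex 3.0 1.5 2.5
   vertex 3.0 4.0 4.5
   vertex 2.5 2.5 2.5
  endloop
 endfacet
 facet normal -0.553 -0.520 0.651
  outer loop
   vertex 3.0 1.5 2.5
   vertex 5.0 0.0 3.0
   vertex 3.0 4.0 4.5
  endloop
 endfacet
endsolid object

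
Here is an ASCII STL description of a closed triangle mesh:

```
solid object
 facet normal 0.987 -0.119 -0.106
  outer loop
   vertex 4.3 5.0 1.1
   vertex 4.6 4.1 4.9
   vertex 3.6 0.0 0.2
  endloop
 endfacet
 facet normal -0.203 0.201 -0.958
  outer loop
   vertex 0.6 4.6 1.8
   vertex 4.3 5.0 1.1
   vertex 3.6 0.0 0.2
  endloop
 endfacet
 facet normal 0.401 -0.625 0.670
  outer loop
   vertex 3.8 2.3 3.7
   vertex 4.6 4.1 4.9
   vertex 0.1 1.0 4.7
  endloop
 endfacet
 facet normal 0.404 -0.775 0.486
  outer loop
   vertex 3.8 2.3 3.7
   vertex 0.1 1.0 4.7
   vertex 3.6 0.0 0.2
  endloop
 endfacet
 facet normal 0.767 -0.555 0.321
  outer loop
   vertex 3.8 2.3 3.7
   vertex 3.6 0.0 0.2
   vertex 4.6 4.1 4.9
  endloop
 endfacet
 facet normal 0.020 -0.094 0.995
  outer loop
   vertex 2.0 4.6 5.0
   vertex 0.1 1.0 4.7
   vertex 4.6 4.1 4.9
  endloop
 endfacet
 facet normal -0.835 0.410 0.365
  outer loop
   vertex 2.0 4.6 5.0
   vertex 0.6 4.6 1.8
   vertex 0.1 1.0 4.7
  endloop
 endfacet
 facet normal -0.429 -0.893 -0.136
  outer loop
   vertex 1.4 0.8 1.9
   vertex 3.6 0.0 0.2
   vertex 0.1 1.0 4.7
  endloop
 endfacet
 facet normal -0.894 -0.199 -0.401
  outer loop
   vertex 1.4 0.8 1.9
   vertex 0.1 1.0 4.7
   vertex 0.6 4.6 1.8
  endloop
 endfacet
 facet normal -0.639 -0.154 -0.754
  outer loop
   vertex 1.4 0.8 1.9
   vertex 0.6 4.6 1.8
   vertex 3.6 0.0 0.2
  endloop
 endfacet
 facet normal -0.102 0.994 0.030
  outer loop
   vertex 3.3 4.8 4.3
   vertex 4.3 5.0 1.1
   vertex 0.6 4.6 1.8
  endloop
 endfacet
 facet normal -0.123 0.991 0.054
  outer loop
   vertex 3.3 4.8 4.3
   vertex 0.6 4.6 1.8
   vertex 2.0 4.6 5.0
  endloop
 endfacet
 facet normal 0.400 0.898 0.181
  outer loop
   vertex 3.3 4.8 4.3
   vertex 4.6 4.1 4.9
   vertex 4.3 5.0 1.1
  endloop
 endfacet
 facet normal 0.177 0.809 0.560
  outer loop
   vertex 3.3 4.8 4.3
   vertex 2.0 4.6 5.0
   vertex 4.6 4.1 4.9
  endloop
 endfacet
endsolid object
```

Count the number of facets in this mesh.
14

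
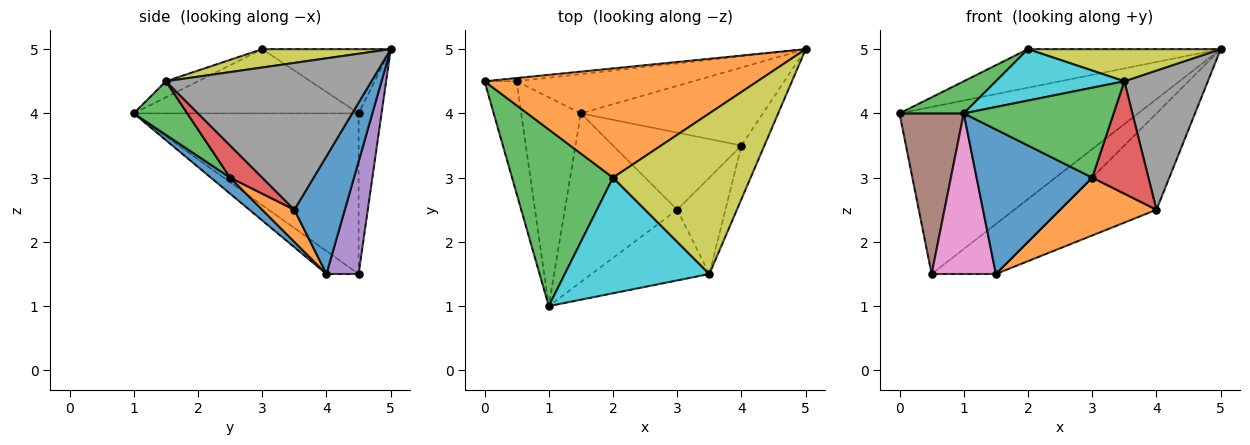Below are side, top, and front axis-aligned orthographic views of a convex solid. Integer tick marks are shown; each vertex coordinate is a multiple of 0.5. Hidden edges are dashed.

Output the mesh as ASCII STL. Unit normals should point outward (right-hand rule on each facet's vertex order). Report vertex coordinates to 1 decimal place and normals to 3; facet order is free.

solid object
 facet normal 0.377 0.720 -0.583
  outer loop
   vertex 4.0 3.5 2.5
   vertex 1.5 4.0 1.5
   vertex 5.0 5.0 5.0
  endloop
 endfacet
 facet normal -0.217 0.325 0.921
  outer loop
   vertex 2.0 3.0 5.0
   vertex 5.0 5.0 5.0
   vertex 0.0 4.5 4.0
  endloop
 endfacet
 facet normal -0.531 -0.152 0.834
  outer loop
   vertex 2.0 3.0 5.0
   vertex 0.0 4.5 4.0
   vertex 1.0 1.0 4.0
  endloop
 endfacet
 facet normal -0.096 0.995 -0.019
  outer loop
   vertex 0.5 4.5 1.5
   vertex 0.0 4.5 4.0
   vertex 5.0 5.0 5.0
  endloop
 endfacet
 facet normal 0.366 0.732 -0.575
  outer loop
   vertex 0.5 4.5 1.5
   vertex 5.0 5.0 5.0
   vertex 1.5 4.0 1.5
  endloop
 endfacet
 facet normal -0.944 -0.270 -0.189
  outer loop
   vertex 0.5 4.5 1.5
   vertex 1.0 1.0 4.0
   vertex 0.0 4.5 4.0
  endloop
 endfacet
 facet normal -0.292 -0.583 -0.758
  outer loop
   vertex 0.5 4.5 1.5
   vertex 1.5 4.0 1.5
   vertex 1.0 1.0 4.0
  endloop
 endfacet
 facet normal 0.917 -0.372 -0.143
  outer loop
   vertex 3.5 1.5 4.5
   vertex 4.0 3.5 2.5
   vertex 5.0 5.0 5.0
  endloop
 endfacet
 facet normal 0.130 -0.194 0.972
  outer loop
   vertex 3.5 1.5 4.5
   vertex 5.0 5.0 5.0
   vertex 2.0 3.0 5.0
  endloop
 endfacet
 facet normal -0.101 -0.404 0.909
  outer loop
   vertex 3.5 1.5 4.5
   vertex 2.0 3.0 5.0
   vertex 1.0 1.0 4.0
  endloop
 endfacet
 facet normal 0.108 -0.647 -0.755
  outer loop
   vertex 3.0 2.5 3.0
   vertex 1.0 1.0 4.0
   vertex 1.5 4.0 1.5
  endloop
 endfacet
 facet normal 0.196 -0.588 -0.784
  outer loop
   vertex 3.0 2.5 3.0
   vertex 1.5 4.0 1.5
   vertex 4.0 3.5 2.5
  endloop
 endfacet
 facet normal 0.270 -0.757 -0.595
  outer loop
   vertex 3.0 2.5 3.0
   vertex 3.5 1.5 4.5
   vertex 1.0 1.0 4.0
  endloop
 endfacet
 facet normal 0.398 -0.697 -0.597
  outer loop
   vertex 3.0 2.5 3.0
   vertex 4.0 3.5 2.5
   vertex 3.5 1.5 4.5
  endloop
 endfacet
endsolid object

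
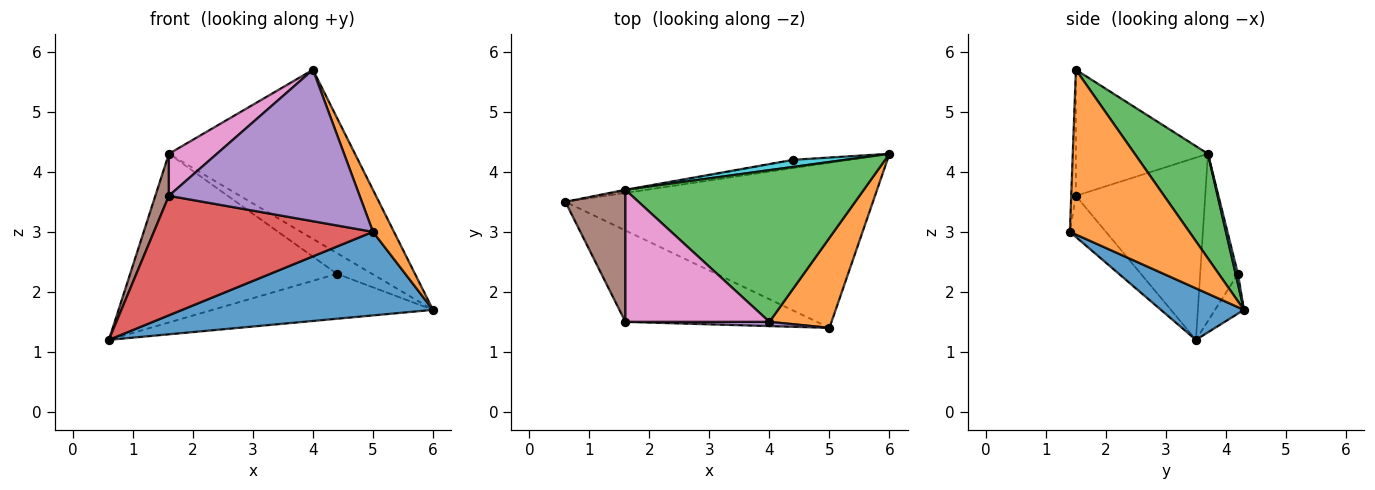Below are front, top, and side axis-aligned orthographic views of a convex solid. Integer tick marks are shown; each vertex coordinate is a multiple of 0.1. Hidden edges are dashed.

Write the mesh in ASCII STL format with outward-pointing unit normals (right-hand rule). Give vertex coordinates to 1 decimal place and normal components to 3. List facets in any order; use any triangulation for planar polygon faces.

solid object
 facet normal 0.148 -0.447 -0.882
  outer loop
   vertex 5.0 1.4 3.0
   vertex 0.6 3.5 1.2
   vertex 6.0 4.3 1.7
  endloop
 endfacet
 facet normal 0.923 -0.162 0.348
  outer loop
   vertex 4.0 1.5 5.7
   vertex 5.0 1.4 3.0
   vertex 6.0 4.3 1.7
  endloop
 endfacet
 facet normal 0.281 0.714 0.641
  outer loop
   vertex 1.6 3.7 4.3
   vertex 4.0 1.5 5.7
   vertex 6.0 4.3 1.7
  endloop
 endfacet
 facet normal -0.129 -0.788 -0.602
  outer loop
   vertex 1.6 1.5 3.6
   vertex 0.6 3.5 1.2
   vertex 5.0 1.4 3.0
  endloop
 endfacet
 facet normal -0.024 -0.999 0.028
  outer loop
   vertex 1.6 1.5 3.6
   vertex 5.0 1.4 3.0
   vertex 4.0 1.5 5.7
  endloop
 endfacet
 facet normal -0.945 -0.099 0.311
  outer loop
   vertex 1.6 1.5 3.6
   vertex 1.6 3.7 4.3
   vertex 0.6 3.5 1.2
  endloop
 endfacet
 facet normal -0.640 -0.233 0.732
  outer loop
   vertex 1.6 1.5 3.6
   vertex 4.0 1.5 5.7
   vertex 1.6 3.7 4.3
  endloop
 endfacet
 facet normal -0.128 0.976 -0.179
  outer loop
   vertex 4.4 4.2 2.3
   vertex 6.0 4.3 1.7
   vertex 0.6 3.5 1.2
  endloop
 endfacet
 facet normal -0.180 0.984 -0.006
  outer loop
   vertex 4.4 4.2 2.3
   vertex 0.6 3.5 1.2
   vertex 1.6 3.7 4.3
  endloop
 endfacet
 facet normal 0.062 0.944 0.323
  outer loop
   vertex 4.4 4.2 2.3
   vertex 1.6 3.7 4.3
   vertex 6.0 4.3 1.7
  endloop
 endfacet
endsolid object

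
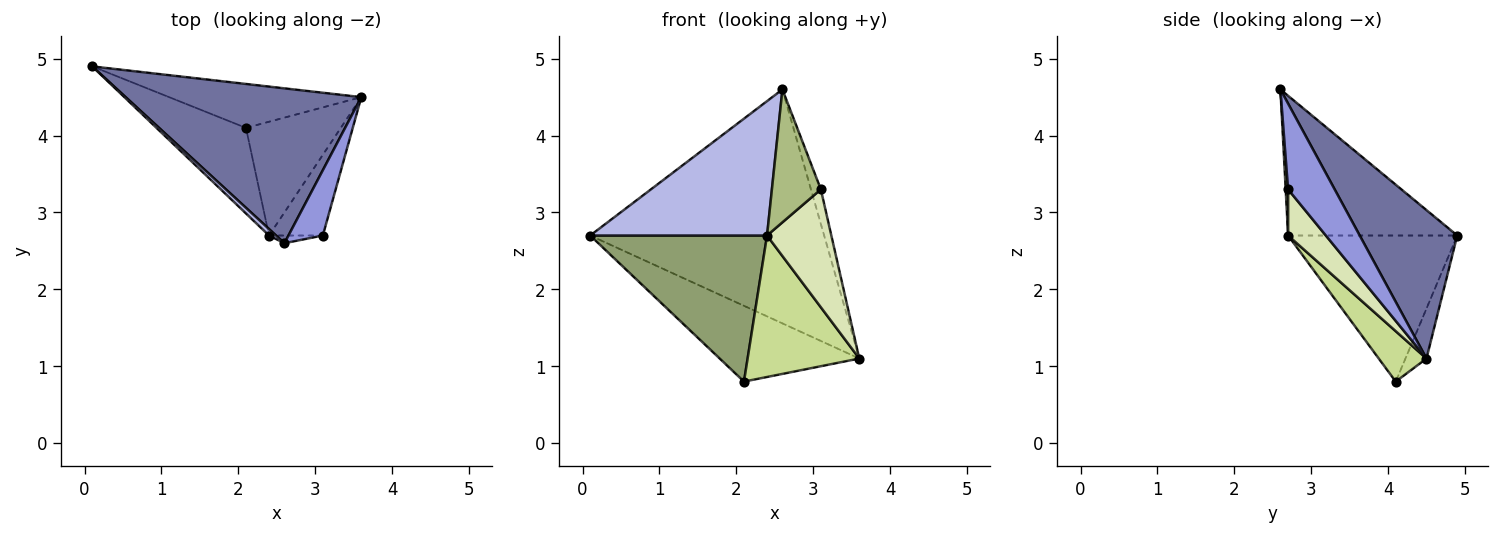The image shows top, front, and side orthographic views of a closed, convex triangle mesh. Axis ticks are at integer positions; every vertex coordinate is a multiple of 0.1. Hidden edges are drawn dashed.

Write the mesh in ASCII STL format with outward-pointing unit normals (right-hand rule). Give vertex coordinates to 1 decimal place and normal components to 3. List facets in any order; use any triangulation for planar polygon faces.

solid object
 facet normal 0.328 0.788 0.521
  outer loop
   vertex 2.6 2.6 4.6
   vertex 3.6 4.5 1.1
   vertex 0.1 4.9 2.7
  endloop
 endfacet
 facet normal -0.129 0.858 -0.497
  outer loop
   vertex 2.1 4.1 0.8
   vertex 0.1 4.9 2.7
   vertex 3.6 4.5 1.1
  endloop
 endfacet
 facet normal 0.911 0.193 0.365
  outer loop
   vertex 3.1 2.7 3.3
   vertex 3.6 4.5 1.1
   vertex 2.6 2.6 4.6
  endloop
 endfacet
 facet normal -0.691 -0.722 0.035
  outer loop
   vertex 2.4 2.7 2.7
   vertex 2.6 2.6 4.6
   vertex 0.1 4.9 2.7
  endloop
 endfacet
 facet normal -0.637 -0.665 -0.390
  outer loop
   vertex 2.4 2.7 2.7
   vertex 0.1 4.9 2.7
   vertex 2.1 4.1 0.8
  endloop
 endfacet
 facet normal 0.049 -0.997 -0.058
  outer loop
   vertex 2.4 2.7 2.7
   vertex 3.1 2.7 3.3
   vertex 2.6 2.6 4.6
  endloop
 endfacet
 facet normal 0.316 -0.739 -0.595
  outer loop
   vertex 2.4 2.7 2.7
   vertex 2.1 4.1 0.8
   vertex 3.6 4.5 1.1
  endloop
 endfacet
 facet normal 0.436 -0.743 -0.509
  outer loop
   vertex 2.4 2.7 2.7
   vertex 3.6 4.5 1.1
   vertex 3.1 2.7 3.3
  endloop
 endfacet
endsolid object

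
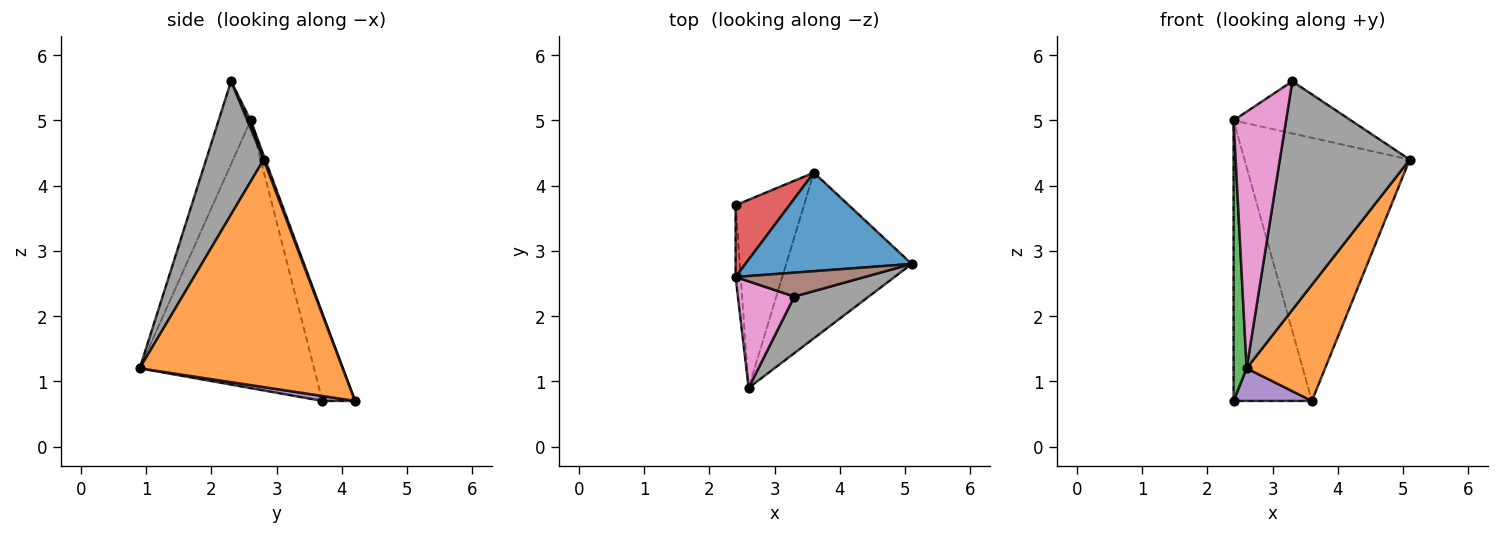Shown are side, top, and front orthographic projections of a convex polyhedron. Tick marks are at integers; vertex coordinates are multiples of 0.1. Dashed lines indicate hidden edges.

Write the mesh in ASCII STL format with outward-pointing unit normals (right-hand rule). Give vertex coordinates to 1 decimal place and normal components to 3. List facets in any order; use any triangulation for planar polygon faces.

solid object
 facet normal 0.009 0.936 0.351
  outer loop
   vertex 3.6 4.2 0.7
   vertex 2.4 2.6 5.0
   vertex 5.1 2.8 4.4
  endloop
 endfacet
 facet normal 0.829 -0.321 -0.458
  outer loop
   vertex 3.6 4.2 0.7
   vertex 5.1 2.8 4.4
   vertex 2.6 0.9 1.2
  endloop
 endfacet
 facet normal -0.997 -0.075 -0.019
  outer loop
   vertex 2.4 3.7 0.7
   vertex 2.6 0.9 1.2
   vertex 2.4 2.6 5.0
  endloop
 endfacet
 facet normal -0.374 0.898 0.230
  outer loop
   vertex 2.4 3.7 0.7
   vertex 2.4 2.6 5.0
   vertex 3.6 4.2 0.7
  endloop
 endfacet
 facet normal 0.071 -0.170 -0.983
  outer loop
   vertex 2.4 3.7 0.7
   vertex 3.6 4.2 0.7
   vertex 2.6 0.9 1.2
  endloop
 endfacet
 facet normal 0.025 0.909 0.417
  outer loop
   vertex 3.3 2.3 5.6
   vertex 5.1 2.8 4.4
   vertex 2.4 2.6 5.0
  endloop
 endfacet
 facet normal -0.491 -0.805 0.334
  outer loop
   vertex 3.3 2.3 5.6
   vertex 2.4 2.6 5.0
   vertex 2.6 0.9 1.2
  endloop
 endfacet
 facet normal 0.395 -0.892 0.221
  outer loop
   vertex 3.3 2.3 5.6
   vertex 2.6 0.9 1.2
   vertex 5.1 2.8 4.4
  endloop
 endfacet
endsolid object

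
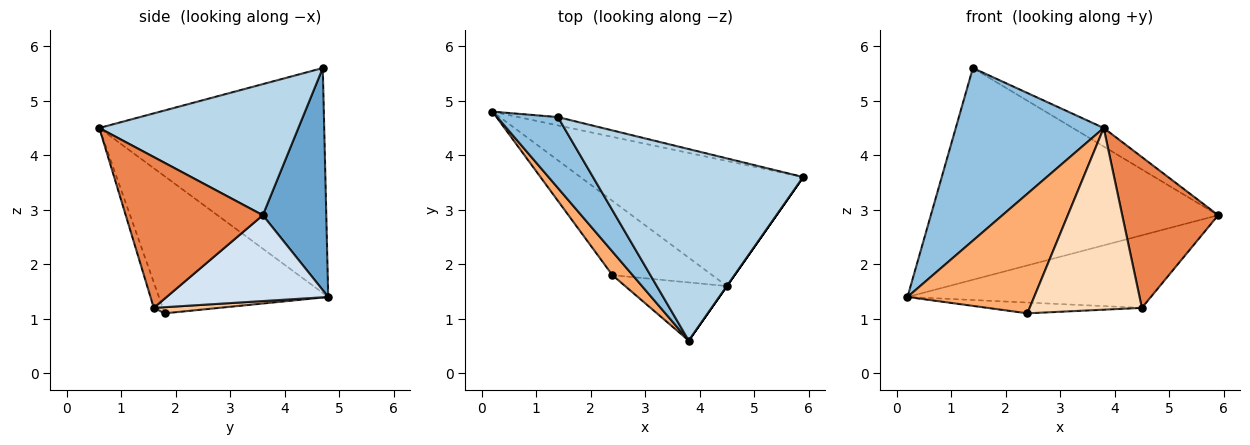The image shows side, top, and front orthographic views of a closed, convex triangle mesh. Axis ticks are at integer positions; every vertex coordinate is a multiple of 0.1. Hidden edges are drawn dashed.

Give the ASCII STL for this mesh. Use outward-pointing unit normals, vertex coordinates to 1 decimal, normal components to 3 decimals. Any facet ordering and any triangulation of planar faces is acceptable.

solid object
 facet normal 0.216 0.976 -0.038
  outer loop
   vertex 1.4 4.7 5.6
   vertex 5.9 3.6 2.9
   vertex 0.2 4.8 1.4
  endloop
 endfacet
 facet normal -0.815 -0.536 0.220
  outer loop
   vertex 1.4 4.7 5.6
   vertex 0.2 4.8 1.4
   vertex 3.8 0.6 4.5
  endloop
 endfacet
 facet normal 0.527 0.082 0.846
  outer loop
   vertex 1.4 4.7 5.6
   vertex 3.8 0.6 4.5
   vertex 5.9 3.6 2.9
  endloop
 endfacet
 facet normal 0.316 0.476 -0.821
  outer loop
   vertex 4.5 1.6 1.2
   vertex 0.2 4.8 1.4
   vertex 5.9 3.6 2.9
  endloop
 endfacet
 facet normal 0.819 -0.573 0.000
  outer loop
   vertex 4.5 1.6 1.2
   vertex 5.9 3.6 2.9
   vertex 3.8 0.6 4.5
  endloop
 endfacet
 facet normal -0.795 -0.595 0.117
  outer loop
   vertex 2.4 1.8 1.1
   vertex 3.8 0.6 4.5
   vertex 0.2 4.8 1.4
  endloop
 endfacet
 facet normal 0.061 0.143 -0.988
  outer loop
   vertex 2.4 1.8 1.1
   vertex 0.2 4.8 1.4
   vertex 4.5 1.6 1.2
  endloop
 endfacet
 facet normal -0.076 -0.950 -0.304
  outer loop
   vertex 2.4 1.8 1.1
   vertex 4.5 1.6 1.2
   vertex 3.8 0.6 4.5
  endloop
 endfacet
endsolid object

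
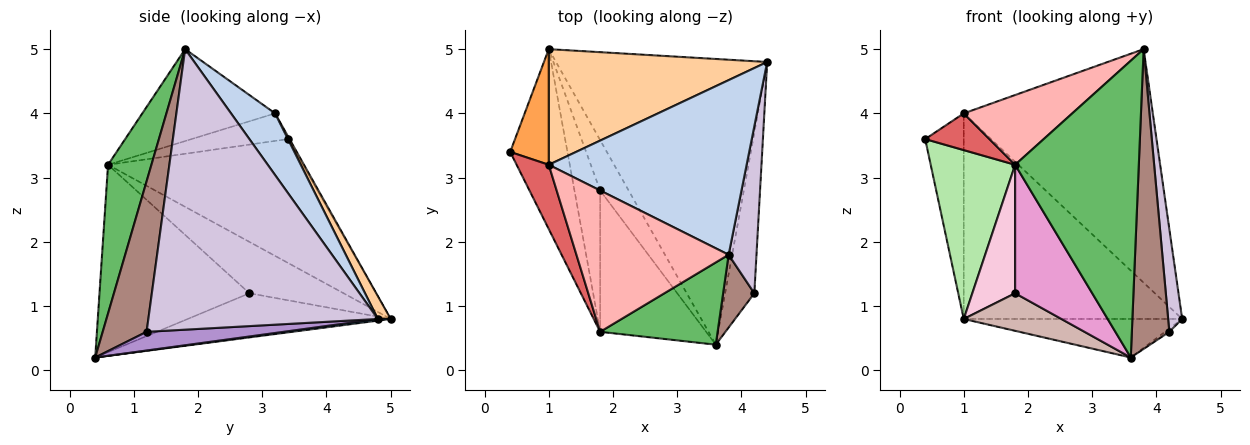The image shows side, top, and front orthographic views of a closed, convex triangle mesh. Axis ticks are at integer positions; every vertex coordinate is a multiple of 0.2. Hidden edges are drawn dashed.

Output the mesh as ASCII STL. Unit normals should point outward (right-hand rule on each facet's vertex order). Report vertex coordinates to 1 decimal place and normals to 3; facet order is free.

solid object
 facet normal 0.008 0.134 -0.991
  outer loop
   vertex 1.0 5.0 0.8
   vertex 4.4 4.8 0.8
   vertex 3.6 0.4 0.2
  endloop
 endfacet
 facet normal 0.183 0.787 0.589
  outer loop
   vertex 1.0 3.2 4.0
   vertex 3.8 1.8 5.0
   vertex 4.4 4.8 0.8
  endloop
 endfacet
 facet normal -0.036 0.871 0.490
  outer loop
   vertex 1.0 3.2 4.0
   vertex 1.0 5.0 0.8
   vertex 0.4 3.4 3.6
  endloop
 endfacet
 facet normal 0.051 0.870 0.490
  outer loop
   vertex 1.0 3.2 4.0
   vertex 4.4 4.8 0.8
   vertex 1.0 5.0 0.8
  endloop
 endfacet
 facet normal 0.320 -0.913 0.253
  outer loop
   vertex 1.8 0.6 3.2
   vertex 3.6 0.4 0.2
   vertex 3.8 1.8 5.0
  endloop
 endfacet
 facet normal -0.845 -0.367 -0.390
  outer loop
   vertex 1.8 0.6 3.2
   vertex 0.4 3.4 3.6
   vertex 1.0 5.0 0.8
  endloop
 endfacet
 facet normal -0.597 -0.398 0.697
  outer loop
   vertex 1.8 0.6 3.2
   vertex 1.0 3.2 4.0
   vertex 0.4 3.4 3.6
  endloop
 endfacet
 facet normal -0.476 -0.389 0.789
  outer loop
   vertex 1.8 0.6 3.2
   vertex 3.8 1.8 5.0
   vertex 1.0 3.2 4.0
  endloop
 endfacet
 facet normal 0.539 0.017 -0.842
  outer loop
   vertex 4.2 1.2 0.6
   vertex 3.6 0.4 0.2
   vertex 4.4 4.8 0.8
  endloop
 endfacet
 facet normal 0.993 -0.061 0.099
  outer loop
   vertex 4.2 1.2 0.6
   vertex 4.4 4.8 0.8
   vertex 3.8 1.8 5.0
  endloop
 endfacet
 facet normal 0.751 -0.641 0.156
  outer loop
   vertex 4.2 1.2 0.6
   vertex 3.8 1.8 5.0
   vertex 3.6 0.4 0.2
  endloop
 endfacet
 facet normal -0.779 -0.375 -0.503
  outer loop
   vertex 1.8 2.8 1.2
   vertex 1.0 5.0 0.8
   vertex 3.6 0.4 0.2
  endloop
 endfacet
 facet normal -0.794 -0.409 -0.449
  outer loop
   vertex 1.8 2.8 1.2
   vertex 3.6 0.4 0.2
   vertex 1.8 0.6 3.2
  endloop
 endfacet
 facet normal -0.829 -0.377 -0.414
  outer loop
   vertex 1.8 2.8 1.2
   vertex 1.8 0.6 3.2
   vertex 1.0 5.0 0.8
  endloop
 endfacet
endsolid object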